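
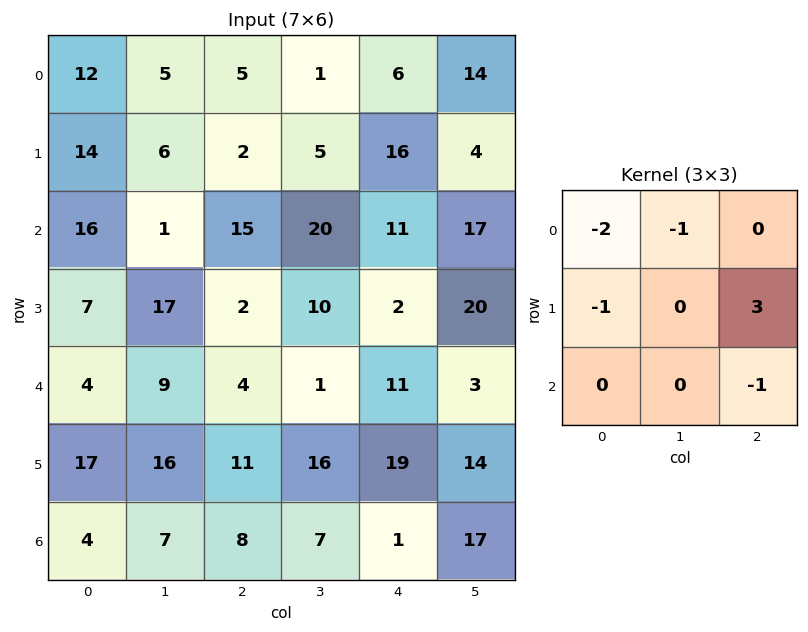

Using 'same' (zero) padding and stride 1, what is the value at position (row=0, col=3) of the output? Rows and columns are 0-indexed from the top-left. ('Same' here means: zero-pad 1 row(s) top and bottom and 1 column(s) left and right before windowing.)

-3

The receptive field on the zero-padded input at this output position is [0 0 0 / 5 1 6 / 2 5 16]. Elementwise product with the kernel and sum: 0·-2 + 0·-1 + 5·-1 + 6·3 + 16·-1.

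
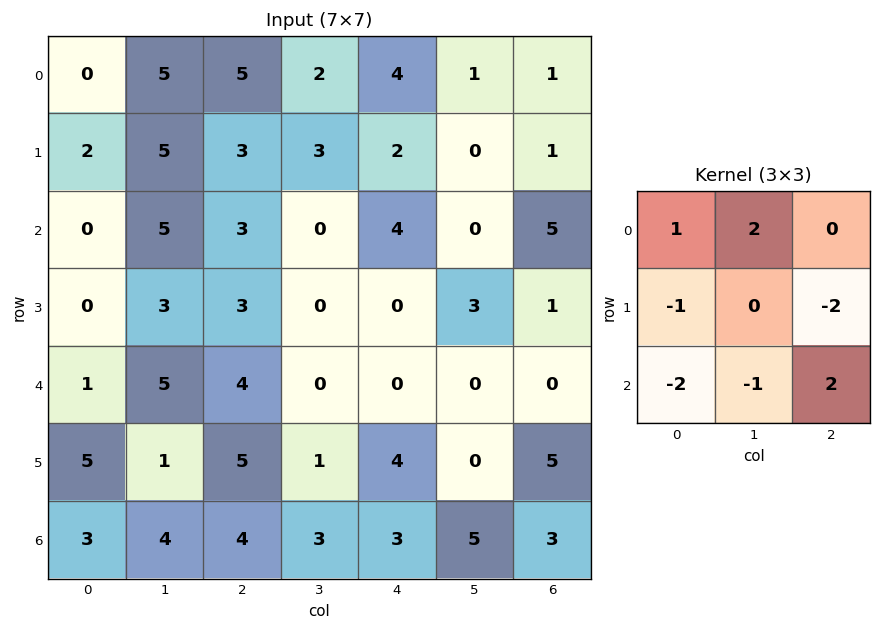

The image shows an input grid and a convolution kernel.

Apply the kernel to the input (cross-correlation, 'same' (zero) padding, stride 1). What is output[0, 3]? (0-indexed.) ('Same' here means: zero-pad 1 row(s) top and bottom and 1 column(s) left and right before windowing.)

The receptive field on the zero-padded input at this output position is [0 0 0 / 5 2 4 / 3 3 2]. Elementwise product with the kernel and sum: 0·1 + 0·2 + 5·-1 + 4·-2 + 3·-2 + 3·-1 + 2·2.

-18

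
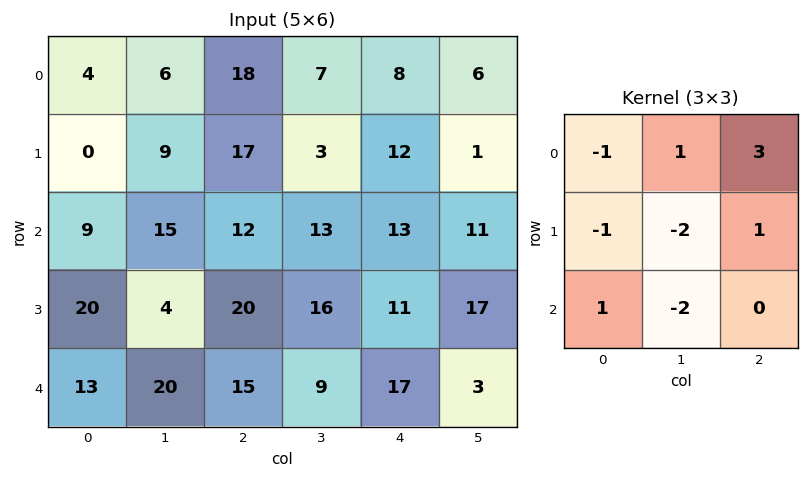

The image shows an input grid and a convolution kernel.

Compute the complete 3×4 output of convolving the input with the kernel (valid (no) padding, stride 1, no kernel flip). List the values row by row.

Output[0,0]: The receptive field on the input at this output position is [4 6 18 / 0 9 17 / 9 15 12]. Elementwise product with the kernel and sum: 4·-1 + 6·1 + 18·3 + 0·-1 + 9·-2 + 17·1 + 9·1 + 15·-2.
Output[0,1]: The receptive field on the input at this output position is [6 18 7 / 9 17 3 / 15 12 13]. Elementwise product with the kernel and sum: 6·-1 + 18·1 + 7·3 + 9·-1 + 17·-2 + 3·1 + 15·1 + 12·-2.

34 -16 -12 -20
45 -45 -15 -22
7 -2 -4 -13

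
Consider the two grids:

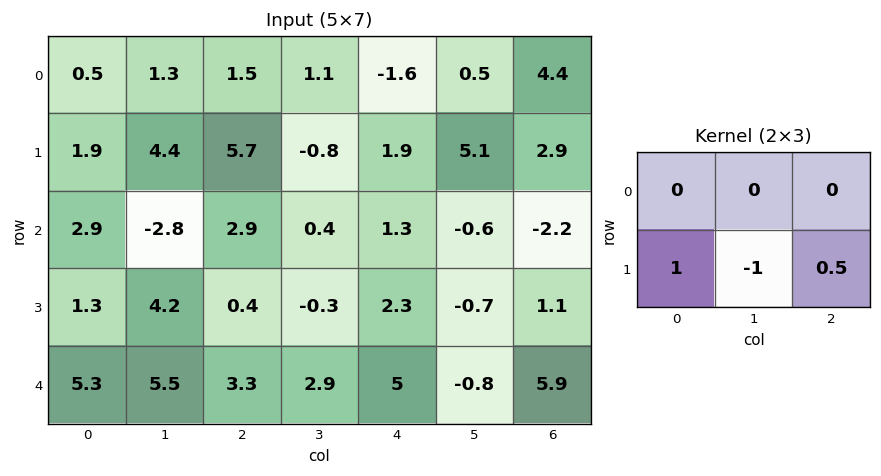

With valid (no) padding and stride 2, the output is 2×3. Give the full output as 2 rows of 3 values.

Output[0,0]: The receptive field on the input at this output position is [0.5 1.3 1.5 / 1.9 4.4 5.7]. Elementwise product with the kernel and sum: 1.9·1 + 4.4·-1 + 5.7·0.5.
Output[0,1]: The receptive field on the input at this output position is [1.5 1.1 -1.6 / 5.7 -0.8 1.9]. Elementwise product with the kernel and sum: 5.7·1 + -0.8·-1 + 1.9·0.5.

0.35 7.45 -1.75
-2.7 1.85 3.55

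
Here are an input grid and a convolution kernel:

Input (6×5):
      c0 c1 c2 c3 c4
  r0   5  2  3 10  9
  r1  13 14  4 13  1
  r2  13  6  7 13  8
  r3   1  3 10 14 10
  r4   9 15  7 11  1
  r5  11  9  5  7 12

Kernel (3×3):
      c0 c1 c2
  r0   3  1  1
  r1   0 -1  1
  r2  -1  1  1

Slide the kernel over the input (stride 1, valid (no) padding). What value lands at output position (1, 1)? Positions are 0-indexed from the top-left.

86

The receptive field on the input at this output position is [14 4 13 / 6 7 13 / 3 10 14]. Elementwise product with the kernel and sum: 14·3 + 4·1 + 13·1 + 7·-1 + 13·1 + 3·-1 + 10·1 + 14·1.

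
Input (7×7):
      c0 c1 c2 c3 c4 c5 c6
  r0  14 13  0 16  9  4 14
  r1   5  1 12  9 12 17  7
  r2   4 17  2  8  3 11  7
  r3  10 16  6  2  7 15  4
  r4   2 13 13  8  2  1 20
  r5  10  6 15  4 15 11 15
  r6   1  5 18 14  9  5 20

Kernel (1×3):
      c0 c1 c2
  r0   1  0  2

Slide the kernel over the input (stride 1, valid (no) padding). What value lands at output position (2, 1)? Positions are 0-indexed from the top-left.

The receptive field on the input at this output position is [17 2 8]. Elementwise product with the kernel and sum: 17·1 + 8·2.

33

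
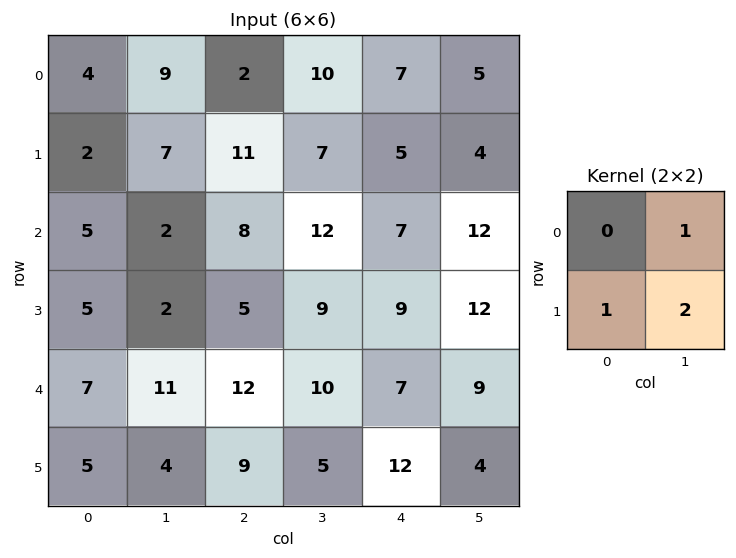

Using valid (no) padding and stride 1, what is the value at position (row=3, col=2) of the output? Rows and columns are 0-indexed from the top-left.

The receptive field on the input at this output position is [5 9 / 12 10]. Elementwise product with the kernel and sum: 9·1 + 12·1 + 10·2.

41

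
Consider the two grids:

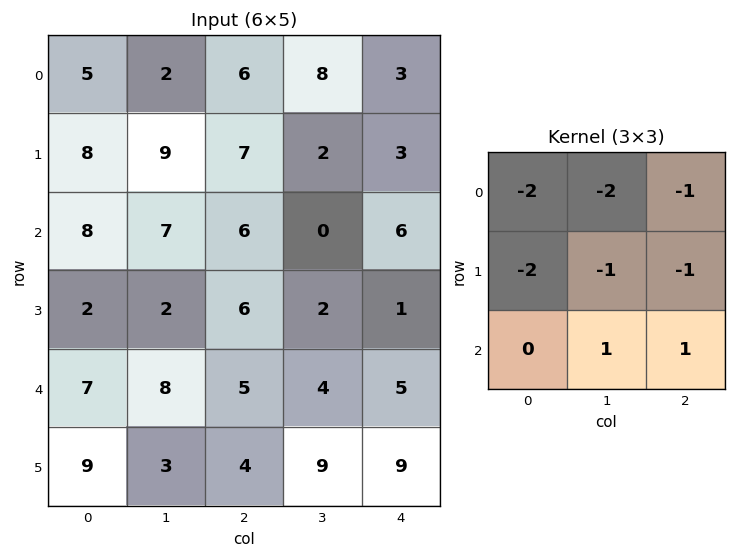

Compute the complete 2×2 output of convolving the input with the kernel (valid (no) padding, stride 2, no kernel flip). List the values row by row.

-39 -44
-35 -24

Output[0,0]: The receptive field on the input at this output position is [5 2 6 / 8 9 7 / 8 7 6]. Elementwise product with the kernel and sum: 5·-2 + 2·-2 + 6·-1 + 8·-2 + 9·-1 + 7·-1 + 7·1 + 6·1.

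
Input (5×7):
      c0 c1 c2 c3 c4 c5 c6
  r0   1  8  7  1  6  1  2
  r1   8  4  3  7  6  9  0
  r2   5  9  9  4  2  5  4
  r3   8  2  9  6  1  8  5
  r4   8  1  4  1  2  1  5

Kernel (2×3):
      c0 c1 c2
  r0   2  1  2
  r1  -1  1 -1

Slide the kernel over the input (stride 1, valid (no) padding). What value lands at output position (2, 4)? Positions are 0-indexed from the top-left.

The receptive field on the input at this output position is [2 5 4 / 1 8 5]. Elementwise product with the kernel and sum: 2·2 + 5·1 + 4·2 + 1·-1 + 8·1 + 5·-1.

19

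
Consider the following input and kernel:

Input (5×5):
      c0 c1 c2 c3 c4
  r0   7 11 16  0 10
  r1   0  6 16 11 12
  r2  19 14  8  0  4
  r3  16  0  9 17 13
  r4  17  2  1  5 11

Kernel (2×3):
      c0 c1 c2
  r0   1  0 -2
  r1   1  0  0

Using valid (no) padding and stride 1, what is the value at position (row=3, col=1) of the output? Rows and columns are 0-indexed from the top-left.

The receptive field on the input at this output position is [0 9 17 / 2 1 5]. Elementwise product with the kernel and sum: 0·1 + 17·-2 + 2·1.

-32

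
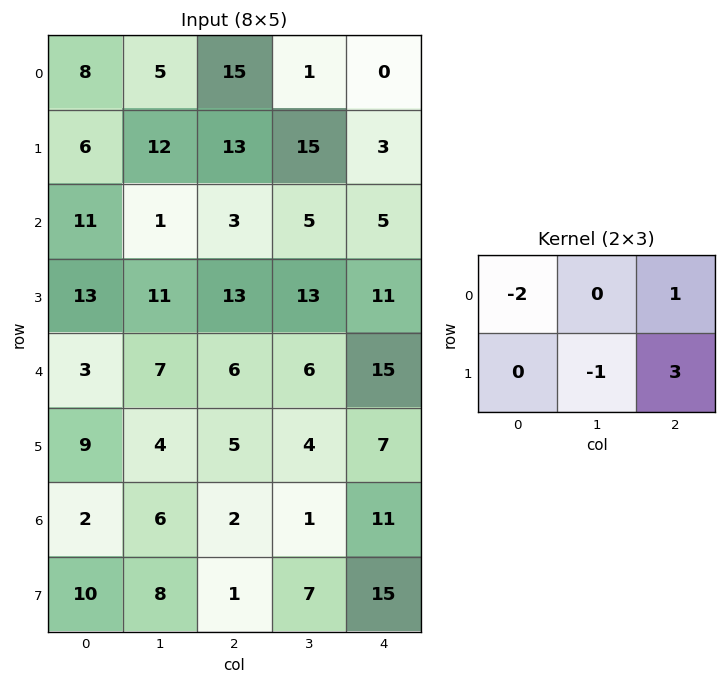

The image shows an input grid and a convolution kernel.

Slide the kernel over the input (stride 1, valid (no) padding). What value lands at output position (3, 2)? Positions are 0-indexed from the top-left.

24

The receptive field on the input at this output position is [13 13 11 / 6 6 15]. Elementwise product with the kernel and sum: 13·-2 + 11·1 + 6·-1 + 15·3.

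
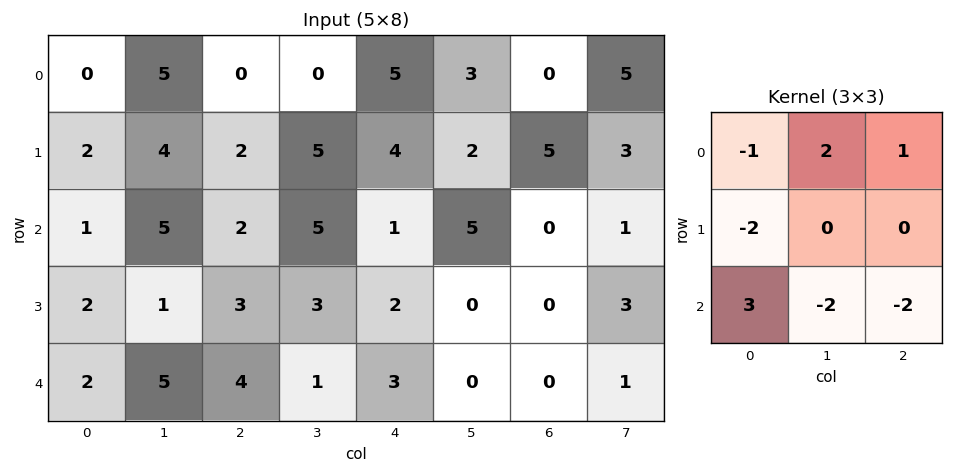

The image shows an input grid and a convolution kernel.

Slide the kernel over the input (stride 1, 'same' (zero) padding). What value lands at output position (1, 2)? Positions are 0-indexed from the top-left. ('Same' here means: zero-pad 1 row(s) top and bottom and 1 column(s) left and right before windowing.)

-12

The receptive field on the zero-padded input at this output position is [5 0 0 / 4 2 5 / 5 2 5]. Elementwise product with the kernel and sum: 5·-1 + 0·2 + 0·1 + 4·-2 + 5·3 + 2·-2 + 5·-2.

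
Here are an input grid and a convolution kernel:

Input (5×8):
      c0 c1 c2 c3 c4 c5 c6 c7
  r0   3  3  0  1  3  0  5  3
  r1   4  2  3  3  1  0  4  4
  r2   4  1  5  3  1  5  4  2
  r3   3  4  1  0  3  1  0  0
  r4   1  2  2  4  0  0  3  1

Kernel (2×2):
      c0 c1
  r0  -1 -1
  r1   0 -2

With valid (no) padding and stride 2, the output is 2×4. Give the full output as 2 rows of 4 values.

Output[0,0]: The receptive field on the input at this output position is [3 3 / 4 2]. Elementwise product with the kernel and sum: 3·-1 + 3·-1 + 2·-2.
Output[0,1]: The receptive field on the input at this output position is [0 1 / 3 3]. Elementwise product with the kernel and sum: 0·-1 + 1·-1 + 3·-2.

-10 -7 -3 -16
-13 -8 -8 -6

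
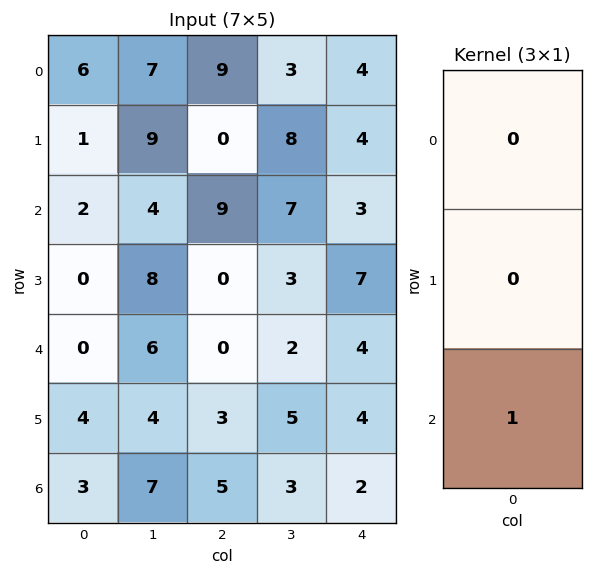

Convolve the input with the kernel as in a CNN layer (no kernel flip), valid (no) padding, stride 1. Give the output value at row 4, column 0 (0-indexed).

The receptive field on the input at this output position is [0 / 4 / 3]. Elementwise product with the kernel and sum: 3·1.

3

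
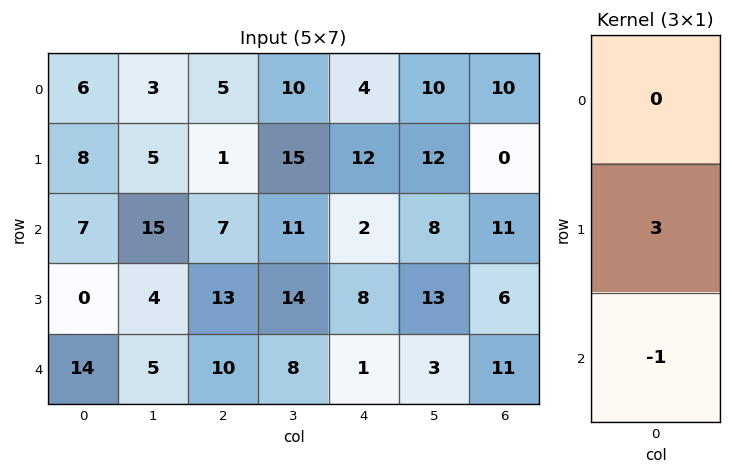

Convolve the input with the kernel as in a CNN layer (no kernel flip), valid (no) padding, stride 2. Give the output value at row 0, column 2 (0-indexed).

34

The receptive field on the input at this output position is [4 / 12 / 2]. Elementwise product with the kernel and sum: 12·3 + 2·-1.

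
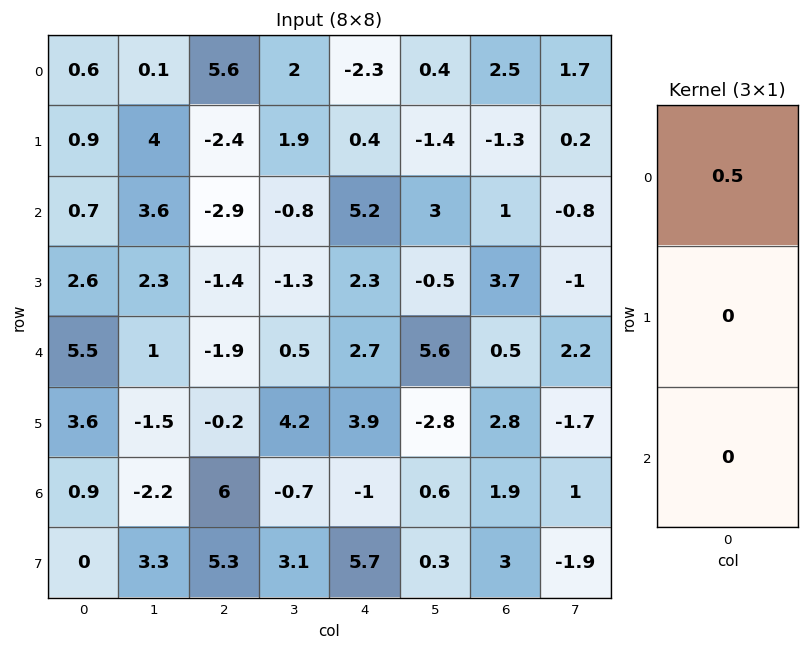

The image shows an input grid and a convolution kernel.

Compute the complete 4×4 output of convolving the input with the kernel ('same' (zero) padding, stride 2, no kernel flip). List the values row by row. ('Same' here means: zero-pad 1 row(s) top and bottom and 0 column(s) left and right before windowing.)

Output[0,0]: The receptive field on the zero-padded input at this output position is [0 / 0.6 / 0.9]. Elementwise product with the kernel and sum: 0·0.5.
Output[0,1]: The receptive field on the zero-padded input at this output position is [0 / 5.6 / -2.4]. Elementwise product with the kernel and sum: 0·0.5.

0 0 0 0
0.45 -1.2 0.2 -0.65
1.3 -0.7 1.15 1.85
1.8 -0.1 1.95 1.4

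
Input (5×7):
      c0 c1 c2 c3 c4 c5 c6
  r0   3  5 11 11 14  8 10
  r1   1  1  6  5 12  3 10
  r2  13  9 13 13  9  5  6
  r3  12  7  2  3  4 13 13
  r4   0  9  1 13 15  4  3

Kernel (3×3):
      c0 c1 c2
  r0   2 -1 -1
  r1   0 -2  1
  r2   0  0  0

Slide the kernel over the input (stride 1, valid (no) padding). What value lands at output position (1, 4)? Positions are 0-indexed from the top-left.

7

The receptive field on the input at this output position is [12 3 10 / 9 5 6 / 4 13 13]. Elementwise product with the kernel and sum: 12·2 + 3·-1 + 10·-1 + 5·-2 + 6·1.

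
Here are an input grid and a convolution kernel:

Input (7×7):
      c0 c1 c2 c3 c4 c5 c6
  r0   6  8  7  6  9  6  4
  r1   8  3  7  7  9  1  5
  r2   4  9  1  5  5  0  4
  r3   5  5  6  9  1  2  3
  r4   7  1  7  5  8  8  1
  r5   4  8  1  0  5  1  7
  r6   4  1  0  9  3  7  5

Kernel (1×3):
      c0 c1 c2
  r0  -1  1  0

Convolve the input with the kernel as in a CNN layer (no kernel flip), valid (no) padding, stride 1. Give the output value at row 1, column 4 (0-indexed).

-8

The receptive field on the input at this output position is [9 1 5]. Elementwise product with the kernel and sum: 9·-1 + 1·1.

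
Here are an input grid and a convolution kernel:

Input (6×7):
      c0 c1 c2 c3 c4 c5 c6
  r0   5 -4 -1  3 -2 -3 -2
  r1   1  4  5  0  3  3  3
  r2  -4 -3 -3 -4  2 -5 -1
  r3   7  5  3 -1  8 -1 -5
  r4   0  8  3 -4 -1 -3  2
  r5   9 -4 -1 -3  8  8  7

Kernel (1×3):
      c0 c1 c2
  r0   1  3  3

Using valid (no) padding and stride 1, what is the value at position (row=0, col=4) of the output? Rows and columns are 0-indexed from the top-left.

-17

The receptive field on the input at this output position is [-2 -3 -2]. Elementwise product with the kernel and sum: -2·1 + -3·3 + -2·3.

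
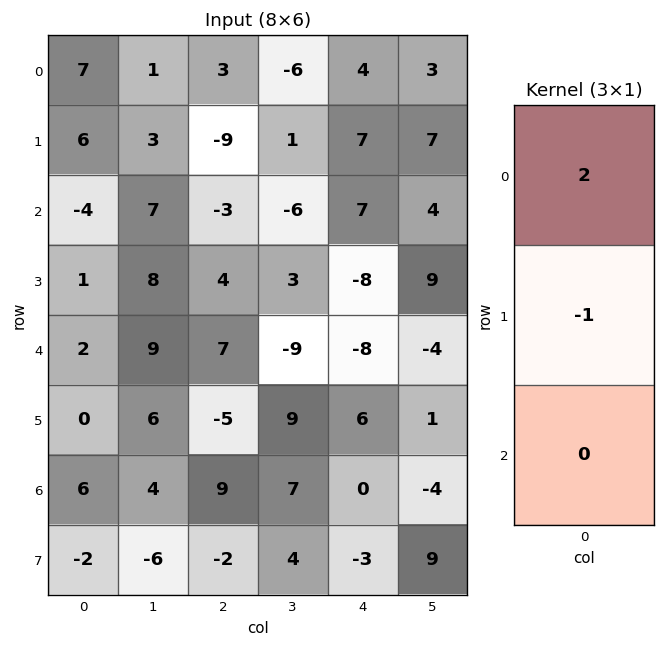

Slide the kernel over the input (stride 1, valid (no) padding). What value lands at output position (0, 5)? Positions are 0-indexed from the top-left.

-1

The receptive field on the input at this output position is [3 / 7 / 4]. Elementwise product with the kernel and sum: 3·2 + 7·-1.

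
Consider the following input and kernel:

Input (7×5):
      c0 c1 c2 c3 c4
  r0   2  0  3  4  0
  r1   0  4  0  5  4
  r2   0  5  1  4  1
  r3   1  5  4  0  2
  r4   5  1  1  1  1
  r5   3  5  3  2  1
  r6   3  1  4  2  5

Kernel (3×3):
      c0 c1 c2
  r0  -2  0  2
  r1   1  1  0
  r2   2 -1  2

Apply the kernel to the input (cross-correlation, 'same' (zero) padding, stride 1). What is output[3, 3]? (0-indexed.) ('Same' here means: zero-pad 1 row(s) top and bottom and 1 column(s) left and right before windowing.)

7

The receptive field on the zero-padded input at this output position is [1 4 1 / 4 0 2 / 1 1 1]. Elementwise product with the kernel and sum: 1·-2 + 1·2 + 4·1 + 0·1 + 1·2 + 1·-1 + 1·2.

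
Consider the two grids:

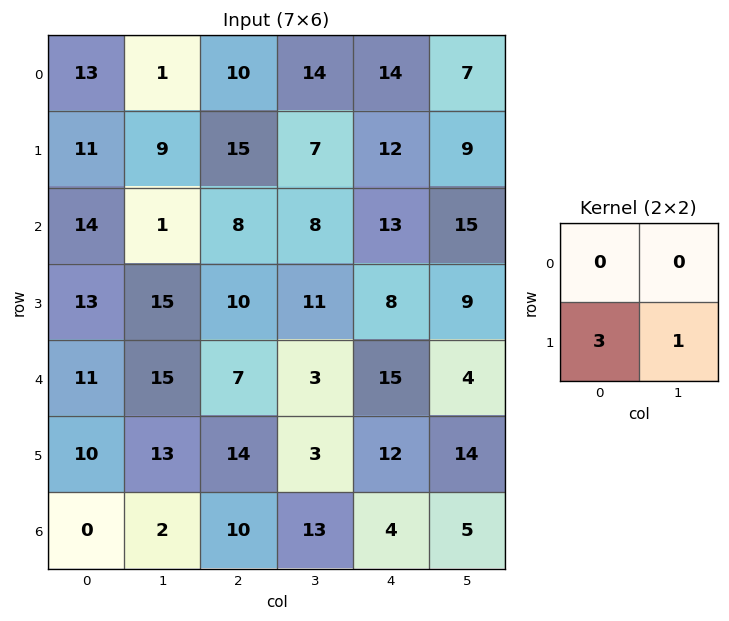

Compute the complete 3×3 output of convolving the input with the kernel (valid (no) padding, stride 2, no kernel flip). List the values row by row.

42 52 45
54 41 33
43 45 50

Output[0,0]: The receptive field on the input at this output position is [13 1 / 11 9]. Elementwise product with the kernel and sum: 11·3 + 9·1.
Output[0,1]: The receptive field on the input at this output position is [10 14 / 15 7]. Elementwise product with the kernel and sum: 15·3 + 7·1.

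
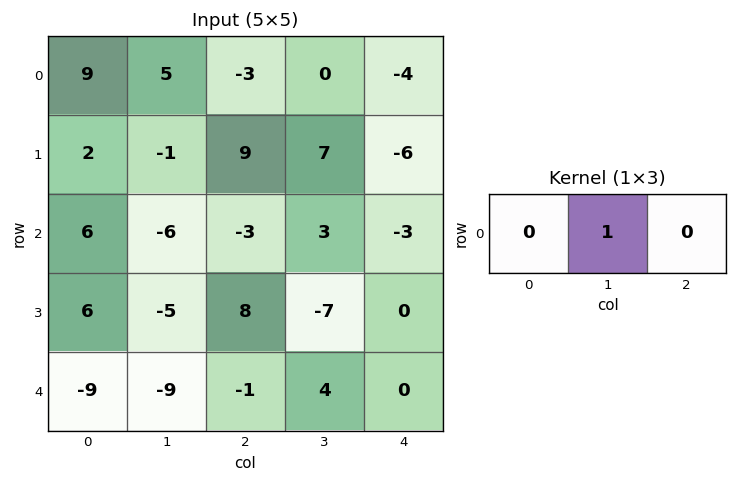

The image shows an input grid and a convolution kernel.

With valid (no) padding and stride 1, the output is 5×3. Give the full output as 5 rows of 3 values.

Output[0,0]: The receptive field on the input at this output position is [9 5 -3]. Elementwise product with the kernel and sum: 5·1.
Output[0,1]: The receptive field on the input at this output position is [5 -3 0]. Elementwise product with the kernel and sum: -3·1.

5 -3 0
-1 9 7
-6 -3 3
-5 8 -7
-9 -1 4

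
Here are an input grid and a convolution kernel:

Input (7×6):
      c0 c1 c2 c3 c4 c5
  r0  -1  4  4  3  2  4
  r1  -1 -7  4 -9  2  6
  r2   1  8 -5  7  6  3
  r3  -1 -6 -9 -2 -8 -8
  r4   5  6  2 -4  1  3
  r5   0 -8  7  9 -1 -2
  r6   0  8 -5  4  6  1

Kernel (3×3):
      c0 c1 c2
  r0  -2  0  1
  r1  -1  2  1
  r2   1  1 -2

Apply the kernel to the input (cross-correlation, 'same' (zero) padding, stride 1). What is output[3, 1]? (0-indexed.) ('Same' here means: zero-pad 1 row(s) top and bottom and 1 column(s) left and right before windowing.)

-20

The receptive field on the zero-padded input at this output position is [1 8 -5 / -1 -6 -9 / 5 6 2]. Elementwise product with the kernel and sum: 1·-2 + -5·1 + -1·-1 + -6·2 + -9·1 + 5·1 + 6·1 + 2·-2.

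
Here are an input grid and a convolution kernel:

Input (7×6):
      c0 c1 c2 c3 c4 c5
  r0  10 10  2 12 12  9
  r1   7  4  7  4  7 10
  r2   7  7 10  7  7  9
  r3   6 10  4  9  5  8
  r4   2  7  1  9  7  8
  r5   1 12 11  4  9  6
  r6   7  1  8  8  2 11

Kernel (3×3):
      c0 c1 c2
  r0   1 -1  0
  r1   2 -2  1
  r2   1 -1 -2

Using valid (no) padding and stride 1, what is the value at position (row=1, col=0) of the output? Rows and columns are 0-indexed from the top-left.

The receptive field on the input at this output position is [7 4 7 / 7 7 10 / 6 10 4]. Elementwise product with the kernel and sum: 7·1 + 4·-1 + 7·2 + 7·-2 + 10·1 + 6·1 + 10·-1 + 4·-2.

1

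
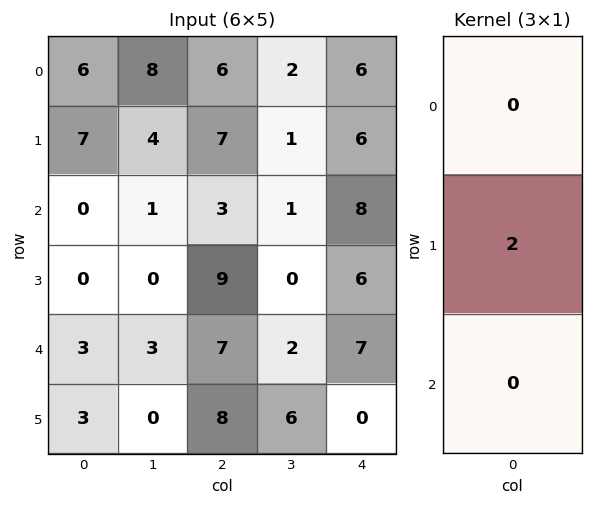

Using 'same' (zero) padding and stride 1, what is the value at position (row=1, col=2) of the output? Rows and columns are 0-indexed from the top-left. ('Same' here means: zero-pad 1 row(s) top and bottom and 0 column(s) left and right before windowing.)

14

The receptive field on the zero-padded input at this output position is [6 / 7 / 3]. Elementwise product with the kernel and sum: 7·2.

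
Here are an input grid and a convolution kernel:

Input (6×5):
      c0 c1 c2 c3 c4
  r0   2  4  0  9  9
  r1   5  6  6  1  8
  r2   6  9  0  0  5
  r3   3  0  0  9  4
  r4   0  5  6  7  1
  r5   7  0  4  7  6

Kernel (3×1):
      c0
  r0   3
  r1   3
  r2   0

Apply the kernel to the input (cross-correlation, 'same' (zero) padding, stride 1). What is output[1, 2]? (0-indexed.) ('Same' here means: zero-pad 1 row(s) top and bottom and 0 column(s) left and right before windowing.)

18

The receptive field on the zero-padded input at this output position is [0 / 6 / 0]. Elementwise product with the kernel and sum: 0·3 + 6·3.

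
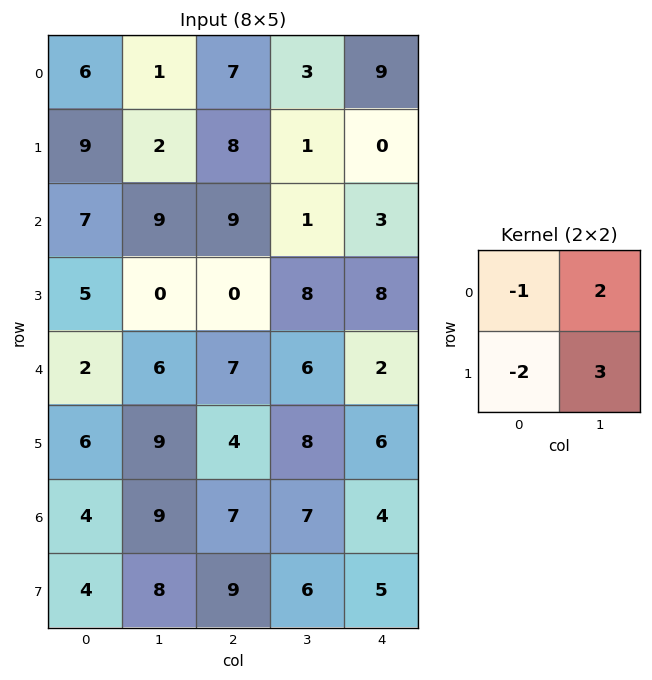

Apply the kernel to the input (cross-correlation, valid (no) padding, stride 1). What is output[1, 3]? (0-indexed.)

6

The receptive field on the input at this output position is [1 0 / 1 3]. Elementwise product with the kernel and sum: 1·-1 + 0·2 + 1·-2 + 3·3.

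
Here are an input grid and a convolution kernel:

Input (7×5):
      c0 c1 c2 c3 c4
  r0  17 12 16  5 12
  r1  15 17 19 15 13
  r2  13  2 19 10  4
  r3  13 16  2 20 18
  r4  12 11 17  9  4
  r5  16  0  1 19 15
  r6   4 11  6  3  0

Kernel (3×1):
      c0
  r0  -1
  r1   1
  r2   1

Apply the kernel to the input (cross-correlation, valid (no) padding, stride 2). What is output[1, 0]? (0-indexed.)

The receptive field on the input at this output position is [13 / 13 / 12]. Elementwise product with the kernel and sum: 13·-1 + 13·1 + 12·1.

12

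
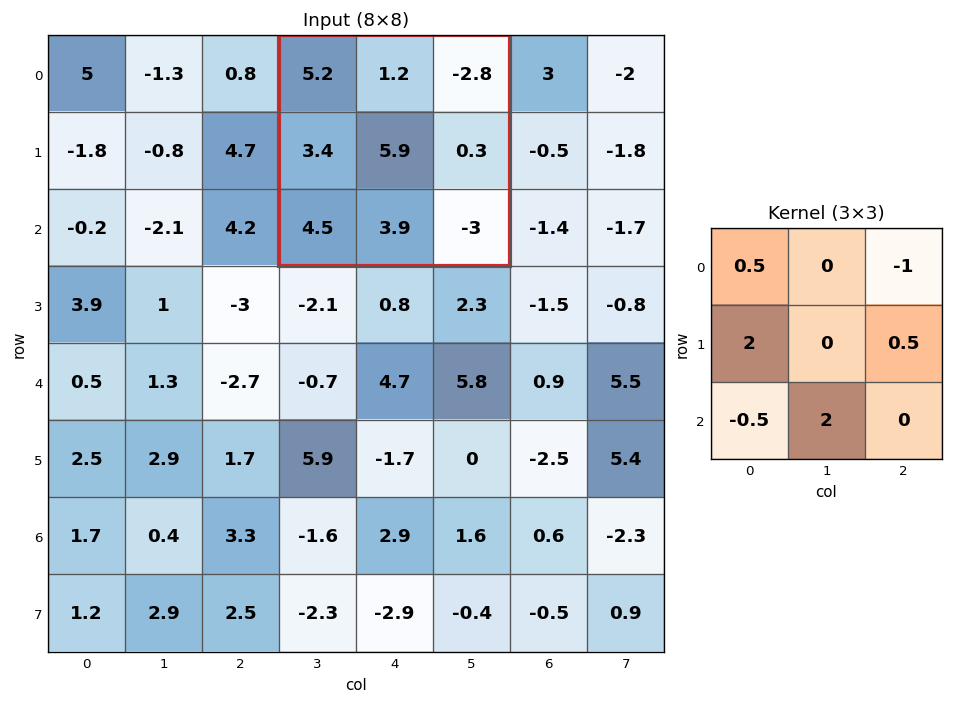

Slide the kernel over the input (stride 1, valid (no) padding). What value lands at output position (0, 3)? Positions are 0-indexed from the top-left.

The receptive field on the input at this output position is [5.2 1.2 -2.8 / 3.4 5.9 0.3 / 4.5 3.9 -3]. Elementwise product with the kernel and sum: 5.2·0.5 + -2.8·-1 + 3.4·2 + 0.3·0.5 + 4.5·-0.5 + 3.9·2.

17.9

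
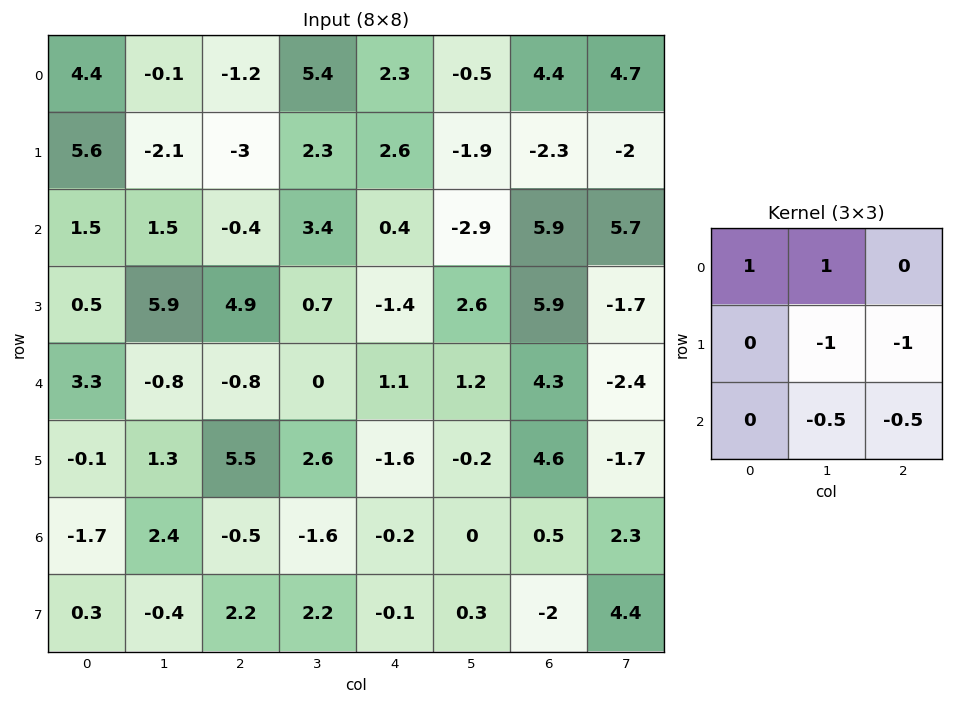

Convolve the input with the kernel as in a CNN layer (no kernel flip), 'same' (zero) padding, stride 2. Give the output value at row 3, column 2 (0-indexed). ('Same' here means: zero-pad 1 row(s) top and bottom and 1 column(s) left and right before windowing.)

1.1

The receptive field on the zero-padded input at this output position is [2.6 -1.6 -0.2 / -1.6 -0.2 0 / 2.2 -0.1 0.3]. Elementwise product with the kernel and sum: 2.6·1 + -1.6·1 + -0.2·-1 + 0·-1 + -0.1·-0.5 + 0.3·-0.5.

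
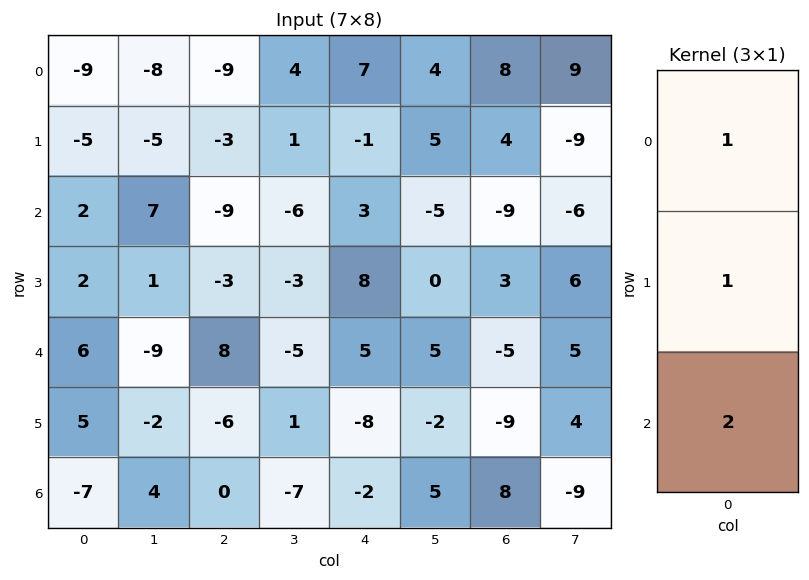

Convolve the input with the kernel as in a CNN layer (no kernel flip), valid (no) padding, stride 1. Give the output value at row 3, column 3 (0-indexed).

-6

The receptive field on the input at this output position is [-3 / -5 / 1]. Elementwise product with the kernel and sum: -3·1 + -5·1 + 1·2.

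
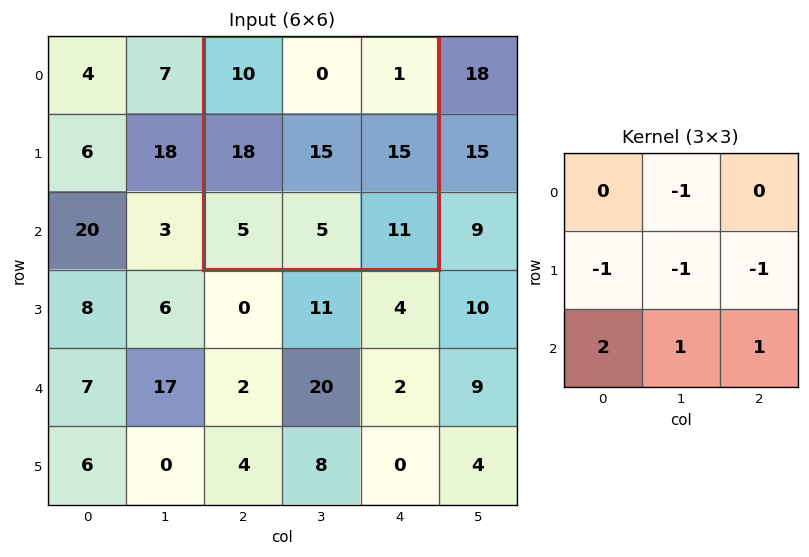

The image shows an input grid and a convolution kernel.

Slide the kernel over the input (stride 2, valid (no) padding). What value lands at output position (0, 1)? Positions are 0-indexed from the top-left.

-22

The receptive field on the input at this output position is [10 0 1 / 18 15 15 / 5 5 11]. Elementwise product with the kernel and sum: 0·-1 + 18·-1 + 15·-1 + 15·-1 + 5·2 + 5·1 + 11·1.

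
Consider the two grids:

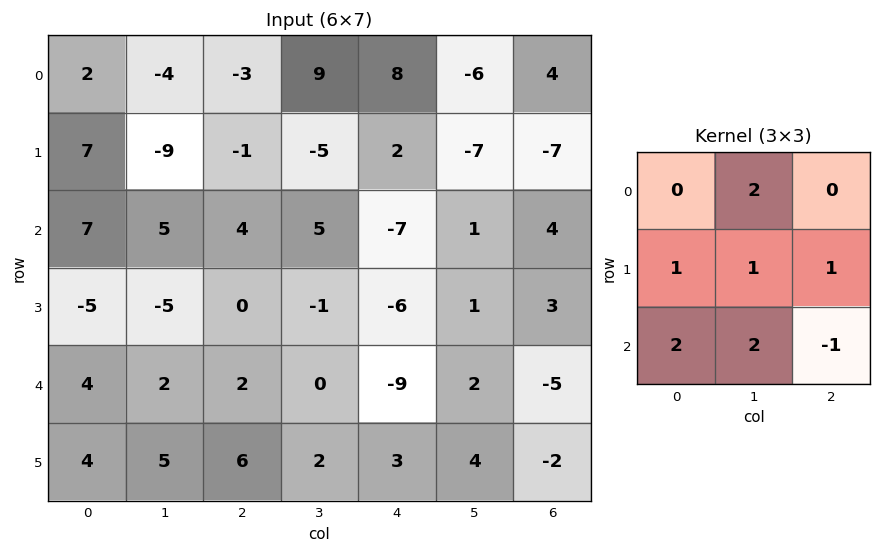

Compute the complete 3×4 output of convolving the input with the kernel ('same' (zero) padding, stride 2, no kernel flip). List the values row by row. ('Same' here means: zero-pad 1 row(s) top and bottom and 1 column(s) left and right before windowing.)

Output[0,0]: The receptive field on the zero-padded input at this output position is [0 0 0 / 0 2 -4 / 0 7 -9]. Elementwise product with the kernel and sum: 0·2 + 0·1 + 2·1 + -4·1 + 0·2 + 7·2 + -9·-1.
Output[0,1]: The receptive field on the zero-padded input at this output position is [0 0 0 / -4 -3 9 / -9 -1 -5]. Elementwise product with the kernel and sum: 0·2 + -4·1 + -3·1 + 9·1 + -9·2 + -1·2 + -5·-1.

21 -13 12 -30
21 3 -12 -1
-1 24 -13 7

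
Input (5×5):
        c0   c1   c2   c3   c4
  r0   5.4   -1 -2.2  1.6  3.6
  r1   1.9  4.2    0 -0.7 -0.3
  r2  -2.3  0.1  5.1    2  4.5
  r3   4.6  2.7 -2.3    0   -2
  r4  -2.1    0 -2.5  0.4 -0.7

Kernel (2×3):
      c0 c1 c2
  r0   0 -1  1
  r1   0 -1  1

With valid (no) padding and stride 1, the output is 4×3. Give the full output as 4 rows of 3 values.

Output[0,0]: The receptive field on the input at this output position is [5.4 -1 -2.2 / 1.9 4.2 0]. Elementwise product with the kernel and sum: -1·-1 + -2.2·1 + 4.2·-1 + 0·1.
Output[0,1]: The receptive field on the input at this output position is [-1 -2.2 1.6 / 4.2 0 -0.7]. Elementwise product with the kernel and sum: -2.2·-1 + 1.6·1 + 0·-1 + -0.7·1.

-5.4 3.1 2.4
0.8 -3.8 2.9
0 -0.8 0.5
-7.5 5.2 -3.1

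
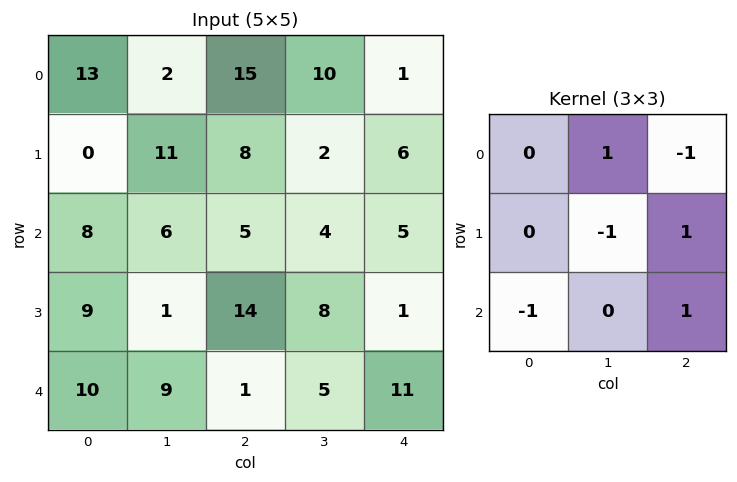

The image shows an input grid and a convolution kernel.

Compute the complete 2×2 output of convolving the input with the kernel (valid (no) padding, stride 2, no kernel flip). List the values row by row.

Output[0,0]: The receptive field on the input at this output position is [13 2 15 / 0 11 8 / 8 6 5]. Elementwise product with the kernel and sum: 2·1 + 15·-1 + 11·-1 + 8·1 + 8·-1 + 5·1.
Output[0,1]: The receptive field on the input at this output position is [15 10 1 / 8 2 6 / 5 4 5]. Elementwise product with the kernel and sum: 10·1 + 1·-1 + 2·-1 + 6·1 + 5·-1 + 5·1.

-19 13
5 2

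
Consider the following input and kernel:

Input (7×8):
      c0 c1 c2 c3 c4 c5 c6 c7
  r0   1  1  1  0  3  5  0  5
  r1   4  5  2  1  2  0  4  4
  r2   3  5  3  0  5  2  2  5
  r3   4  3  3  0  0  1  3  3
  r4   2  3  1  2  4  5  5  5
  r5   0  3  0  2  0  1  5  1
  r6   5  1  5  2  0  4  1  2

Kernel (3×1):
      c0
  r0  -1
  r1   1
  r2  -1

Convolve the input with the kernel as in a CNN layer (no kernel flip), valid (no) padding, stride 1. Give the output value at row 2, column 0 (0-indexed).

The receptive field on the input at this output position is [3 / 4 / 2]. Elementwise product with the kernel and sum: 3·-1 + 4·1 + 2·-1.

-1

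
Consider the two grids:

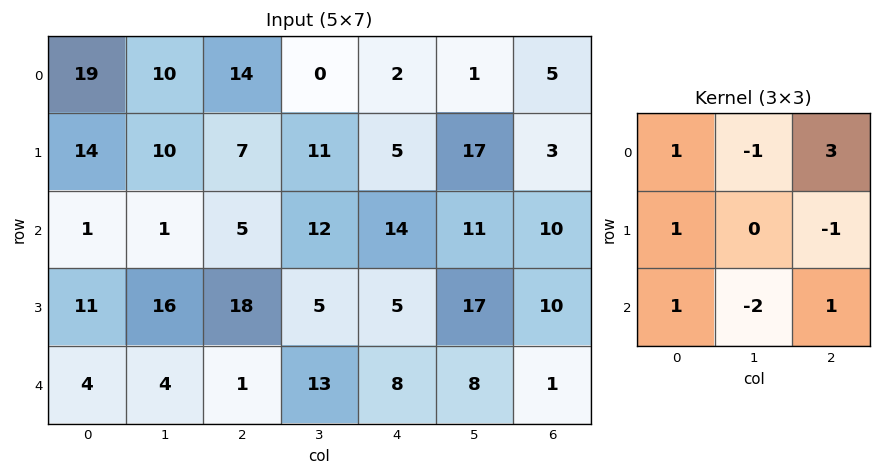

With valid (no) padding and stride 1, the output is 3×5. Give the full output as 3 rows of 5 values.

62 -2 17 -10 20
18 10 15 70 -18
5 58 31 24 21

Output[0,0]: The receptive field on the input at this output position is [19 10 14 / 14 10 7 / 1 1 5]. Elementwise product with the kernel and sum: 19·1 + 10·-1 + 14·3 + 14·1 + 7·-1 + 1·1 + 1·-2 + 5·1.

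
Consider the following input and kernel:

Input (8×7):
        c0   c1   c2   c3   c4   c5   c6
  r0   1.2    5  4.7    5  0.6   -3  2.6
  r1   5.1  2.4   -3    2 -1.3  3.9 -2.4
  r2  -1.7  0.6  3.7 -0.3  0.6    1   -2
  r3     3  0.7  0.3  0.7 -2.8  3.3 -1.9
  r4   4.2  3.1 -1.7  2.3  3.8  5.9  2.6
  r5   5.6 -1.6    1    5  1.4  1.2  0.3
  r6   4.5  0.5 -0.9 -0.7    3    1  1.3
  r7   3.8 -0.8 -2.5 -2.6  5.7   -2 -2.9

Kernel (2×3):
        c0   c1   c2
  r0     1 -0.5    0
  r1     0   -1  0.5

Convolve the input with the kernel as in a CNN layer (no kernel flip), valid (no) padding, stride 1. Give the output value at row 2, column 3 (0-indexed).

The receptive field on the input at this output position is [-0.3 0.6 1 / 0.7 -2.8 3.3]. Elementwise product with the kernel and sum: -0.3·1 + 0.6·-0.5 + -2.8·-1 + 3.3·0.5.

3.85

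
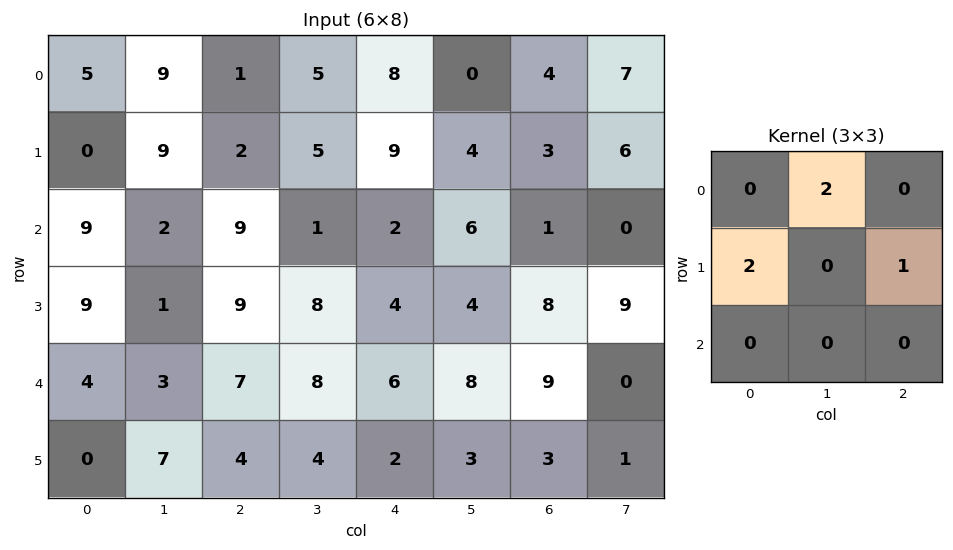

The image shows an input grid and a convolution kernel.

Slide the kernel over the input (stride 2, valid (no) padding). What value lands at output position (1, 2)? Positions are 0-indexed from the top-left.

The receptive field on the input at this output position is [2 6 1 / 4 4 8 / 6 8 9]. Elementwise product with the kernel and sum: 6·2 + 4·2 + 8·1.

28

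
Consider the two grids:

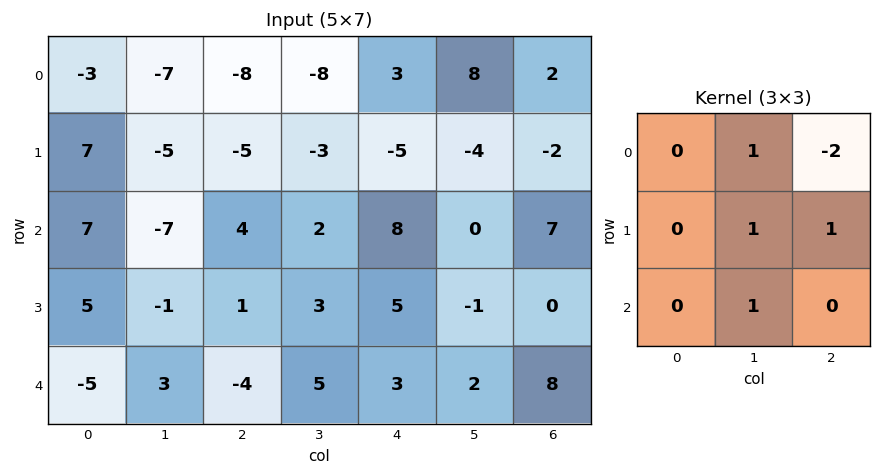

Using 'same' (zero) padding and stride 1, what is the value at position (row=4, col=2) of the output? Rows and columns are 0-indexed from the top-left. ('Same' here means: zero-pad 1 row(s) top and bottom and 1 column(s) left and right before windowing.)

-4

The receptive field on the zero-padded input at this output position is [-1 1 3 / 3 -4 5 / 0 0 0]. Elementwise product with the kernel and sum: 1·1 + 3·-2 + -4·1 + 5·1 + 0·1.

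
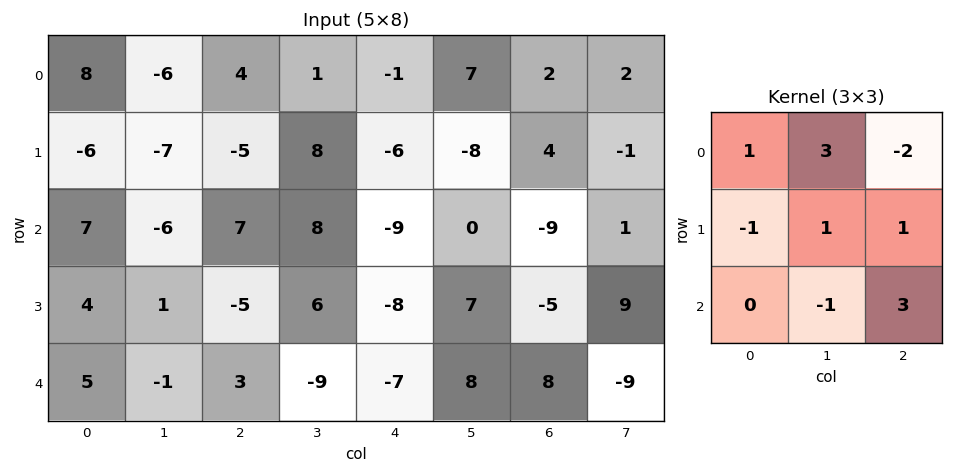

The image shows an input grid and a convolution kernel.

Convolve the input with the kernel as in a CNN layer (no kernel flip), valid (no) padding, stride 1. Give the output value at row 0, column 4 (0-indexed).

The receptive field on the input at this output position is [-1 7 2 / -6 -8 4 / -9 0 -9]. Elementwise product with the kernel and sum: -1·1 + 7·3 + 2·-2 + -6·-1 + -8·1 + 4·1 + 0·-1 + -9·3.

-9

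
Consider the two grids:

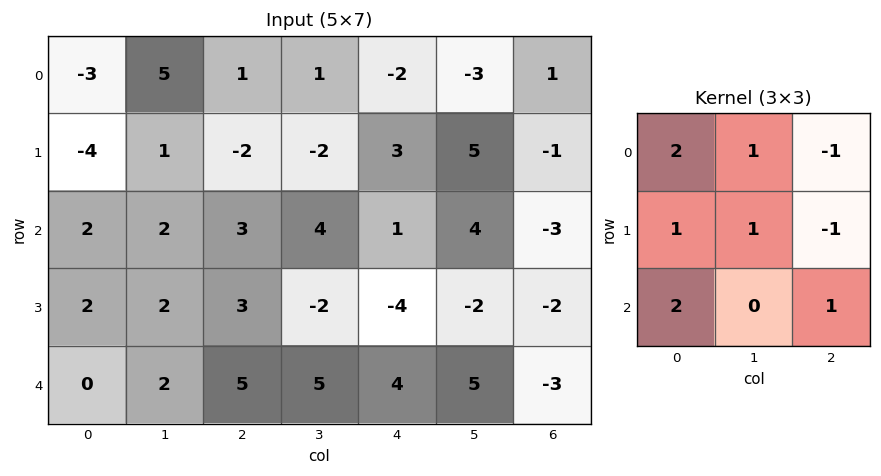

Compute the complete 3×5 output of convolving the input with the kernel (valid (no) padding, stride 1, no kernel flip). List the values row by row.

4 19 5 11 0
3 5 -1 -11 10
9 19 28 16 10

Output[0,0]: The receptive field on the input at this output position is [-3 5 1 / -4 1 -2 / 2 2 3]. Elementwise product with the kernel and sum: -3·2 + 5·1 + 1·-1 + -4·1 + 1·1 + -2·-1 + 2·2 + 3·1.
Output[0,1]: The receptive field on the input at this output position is [5 1 1 / 1 -2 -2 / 2 3 4]. Elementwise product with the kernel and sum: 5·2 + 1·1 + 1·-1 + 1·1 + -2·1 + -2·-1 + 2·2 + 4·1.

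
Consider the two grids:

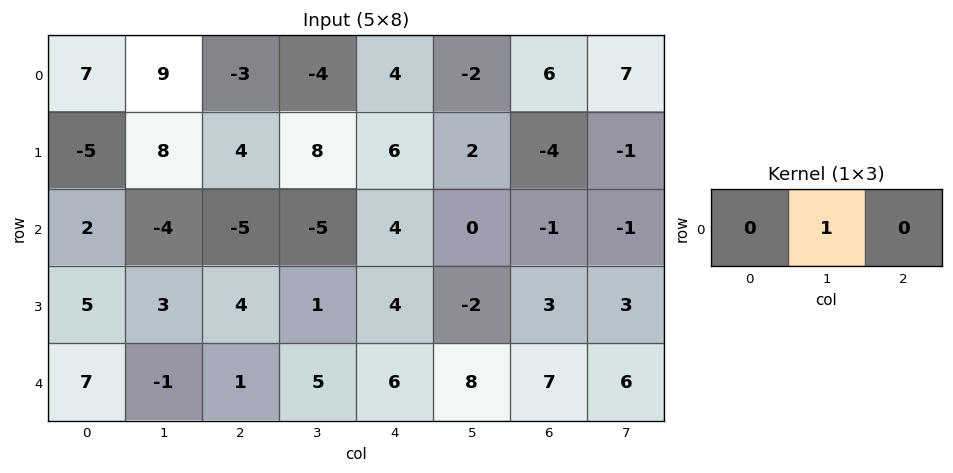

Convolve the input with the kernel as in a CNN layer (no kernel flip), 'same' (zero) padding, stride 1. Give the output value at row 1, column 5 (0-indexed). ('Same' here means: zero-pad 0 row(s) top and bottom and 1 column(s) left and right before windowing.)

2

The receptive field on the zero-padded input at this output position is [6 2 -4]. Elementwise product with the kernel and sum: 2·1.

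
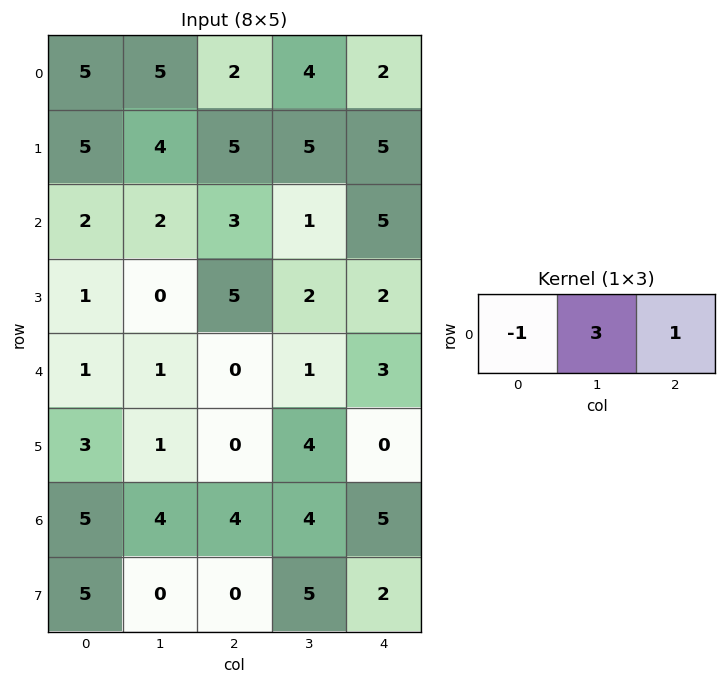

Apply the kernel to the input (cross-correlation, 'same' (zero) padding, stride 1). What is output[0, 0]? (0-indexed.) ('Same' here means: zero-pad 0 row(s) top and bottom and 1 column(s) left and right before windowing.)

The receptive field on the zero-padded input at this output position is [0 5 5]. Elementwise product with the kernel and sum: 0·-1 + 5·3 + 5·1.

20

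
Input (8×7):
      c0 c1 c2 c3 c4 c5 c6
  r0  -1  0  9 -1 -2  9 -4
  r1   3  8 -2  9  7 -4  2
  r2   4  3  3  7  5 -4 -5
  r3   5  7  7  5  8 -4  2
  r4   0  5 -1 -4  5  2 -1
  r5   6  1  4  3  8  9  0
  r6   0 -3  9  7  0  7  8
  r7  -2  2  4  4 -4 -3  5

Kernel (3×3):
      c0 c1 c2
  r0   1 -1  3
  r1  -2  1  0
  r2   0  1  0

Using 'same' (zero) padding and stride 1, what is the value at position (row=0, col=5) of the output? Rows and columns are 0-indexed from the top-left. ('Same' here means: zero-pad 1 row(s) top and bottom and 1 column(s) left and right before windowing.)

The receptive field on the zero-padded input at this output position is [0 0 0 / -2 9 -4 / 7 -4 2]. Elementwise product with the kernel and sum: 0·1 + 0·-1 + 0·3 + -2·-2 + 9·1 + -4·1.

9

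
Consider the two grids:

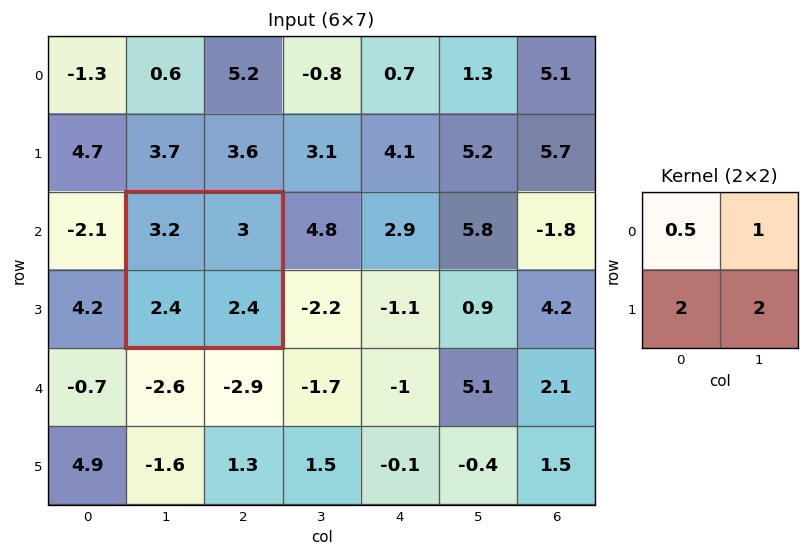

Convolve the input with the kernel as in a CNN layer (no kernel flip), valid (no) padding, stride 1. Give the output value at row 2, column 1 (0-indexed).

The receptive field on the input at this output position is [3.2 3 / 2.4 2.4]. Elementwise product with the kernel and sum: 3.2·0.5 + 3·1 + 2.4·2 + 2.4·2.

14.2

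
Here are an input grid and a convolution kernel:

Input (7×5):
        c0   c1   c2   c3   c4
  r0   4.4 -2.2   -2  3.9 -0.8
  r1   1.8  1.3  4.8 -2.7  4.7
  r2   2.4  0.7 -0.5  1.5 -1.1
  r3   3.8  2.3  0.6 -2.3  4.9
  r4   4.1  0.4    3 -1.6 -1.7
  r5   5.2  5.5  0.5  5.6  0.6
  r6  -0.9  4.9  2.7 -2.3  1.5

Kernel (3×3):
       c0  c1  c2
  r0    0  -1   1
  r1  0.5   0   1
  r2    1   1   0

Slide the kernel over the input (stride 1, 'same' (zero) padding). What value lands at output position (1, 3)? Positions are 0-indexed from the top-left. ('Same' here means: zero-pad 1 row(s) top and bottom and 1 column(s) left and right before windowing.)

The receptive field on the zero-padded input at this output position is [-2 3.9 -0.8 / 4.8 -2.7 4.7 / -0.5 1.5 -1.1]. Elementwise product with the kernel and sum: 3.9·-1 + -0.8·1 + 4.8·0.5 + 4.7·1 + -0.5·1 + 1.5·1.

3.4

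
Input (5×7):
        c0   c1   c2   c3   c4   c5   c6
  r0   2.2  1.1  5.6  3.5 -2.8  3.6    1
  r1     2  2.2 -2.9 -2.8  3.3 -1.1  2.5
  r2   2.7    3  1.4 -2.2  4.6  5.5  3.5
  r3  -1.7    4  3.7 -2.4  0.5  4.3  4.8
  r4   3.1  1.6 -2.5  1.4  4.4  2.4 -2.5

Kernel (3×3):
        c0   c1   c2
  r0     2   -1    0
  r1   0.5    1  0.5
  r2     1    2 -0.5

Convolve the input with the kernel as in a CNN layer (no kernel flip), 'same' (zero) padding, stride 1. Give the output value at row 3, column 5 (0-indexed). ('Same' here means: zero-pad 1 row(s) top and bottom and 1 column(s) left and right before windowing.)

21.1

The receptive field on the zero-padded input at this output position is [4.6 5.5 3.5 / 0.5 4.3 4.8 / 4.4 2.4 -2.5]. Elementwise product with the kernel and sum: 4.6·2 + 5.5·-1 + 0.5·0.5 + 4.3·1 + 4.8·0.5 + 4.4·1 + 2.4·2 + -2.5·-0.5.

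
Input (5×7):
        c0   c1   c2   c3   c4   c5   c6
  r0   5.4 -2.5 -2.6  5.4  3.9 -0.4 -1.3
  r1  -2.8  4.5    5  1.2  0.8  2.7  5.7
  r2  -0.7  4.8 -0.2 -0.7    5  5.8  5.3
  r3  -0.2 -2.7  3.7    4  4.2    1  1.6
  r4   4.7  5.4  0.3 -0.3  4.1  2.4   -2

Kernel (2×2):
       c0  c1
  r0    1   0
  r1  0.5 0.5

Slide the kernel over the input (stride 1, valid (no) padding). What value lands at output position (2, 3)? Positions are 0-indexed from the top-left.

3.4

The receptive field on the input at this output position is [-0.7 5 / 4 4.2]. Elementwise product with the kernel and sum: -0.7·1 + 4·0.5 + 4.2·0.5.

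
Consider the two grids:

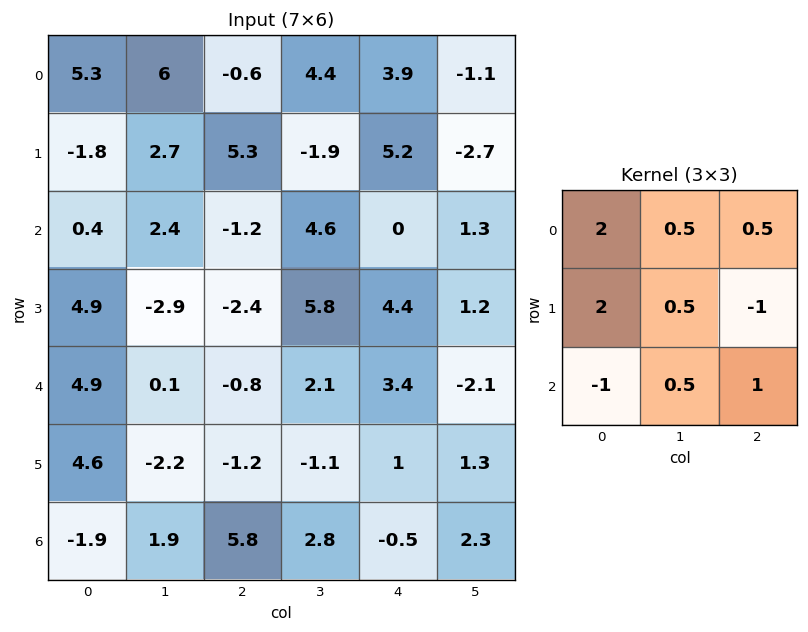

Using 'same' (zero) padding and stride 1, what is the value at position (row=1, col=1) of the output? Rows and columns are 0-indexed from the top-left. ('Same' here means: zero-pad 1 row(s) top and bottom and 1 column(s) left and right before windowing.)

The receptive field on the zero-padded input at this output position is [5.3 6 -0.6 / -1.8 2.7 5.3 / 0.4 2.4 -1.2]. Elementwise product with the kernel and sum: 5.3·2 + 6·0.5 + -0.6·0.5 + -1.8·2 + 2.7·0.5 + 5.3·-1 + 0.4·-1 + 2.4·0.5 + -1.2·1.

5.35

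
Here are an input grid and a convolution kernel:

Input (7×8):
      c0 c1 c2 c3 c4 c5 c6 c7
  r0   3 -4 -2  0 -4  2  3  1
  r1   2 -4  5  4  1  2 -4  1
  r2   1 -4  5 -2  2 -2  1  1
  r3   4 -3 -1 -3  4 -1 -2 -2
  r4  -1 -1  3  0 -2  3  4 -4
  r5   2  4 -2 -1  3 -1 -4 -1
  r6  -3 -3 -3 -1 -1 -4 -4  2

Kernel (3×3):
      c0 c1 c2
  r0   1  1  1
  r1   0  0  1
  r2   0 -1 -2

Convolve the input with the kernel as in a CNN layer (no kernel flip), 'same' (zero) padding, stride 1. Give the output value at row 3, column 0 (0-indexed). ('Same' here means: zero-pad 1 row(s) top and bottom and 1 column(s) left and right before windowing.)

-3

The receptive field on the zero-padded input at this output position is [0 1 -4 / 0 4 -3 / 0 -1 -1]. Elementwise product with the kernel and sum: 0·1 + 1·1 + -4·1 + -3·1 + -1·-1 + -1·-2.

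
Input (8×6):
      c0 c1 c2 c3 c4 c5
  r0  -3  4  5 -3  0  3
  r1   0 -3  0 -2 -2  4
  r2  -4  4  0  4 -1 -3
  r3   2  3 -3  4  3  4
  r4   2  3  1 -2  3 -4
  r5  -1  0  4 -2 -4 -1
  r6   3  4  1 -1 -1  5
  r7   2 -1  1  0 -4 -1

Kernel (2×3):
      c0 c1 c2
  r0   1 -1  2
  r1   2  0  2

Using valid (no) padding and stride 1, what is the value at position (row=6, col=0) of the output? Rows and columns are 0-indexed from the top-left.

7

The receptive field on the input at this output position is [3 4 1 / 2 -1 1]. Elementwise product with the kernel and sum: 3·1 + 4·-1 + 1·2 + 2·2 + 1·2.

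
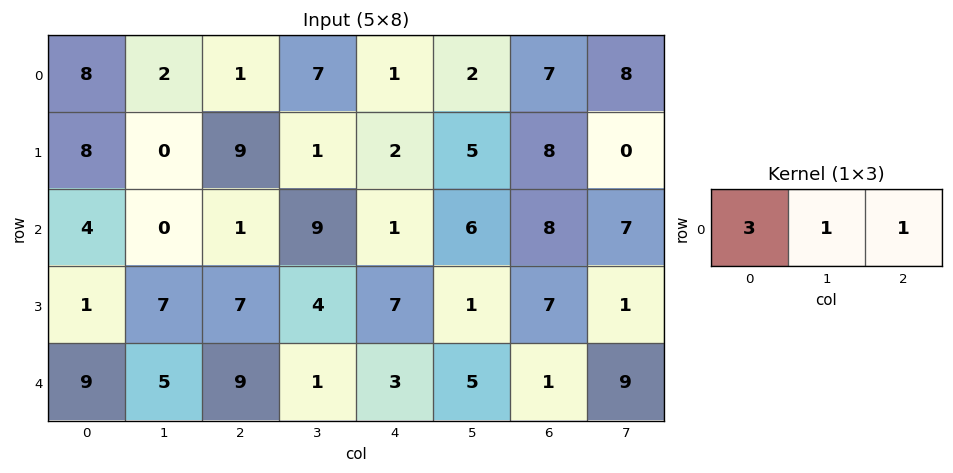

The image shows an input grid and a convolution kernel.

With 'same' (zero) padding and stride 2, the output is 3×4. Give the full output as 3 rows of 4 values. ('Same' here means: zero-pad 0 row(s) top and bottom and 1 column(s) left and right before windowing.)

10 14 24 21
4 10 34 33
14 25 11 25

Output[0,0]: The receptive field on the zero-padded input at this output position is [0 8 2]. Elementwise product with the kernel and sum: 0·3 + 8·1 + 2·1.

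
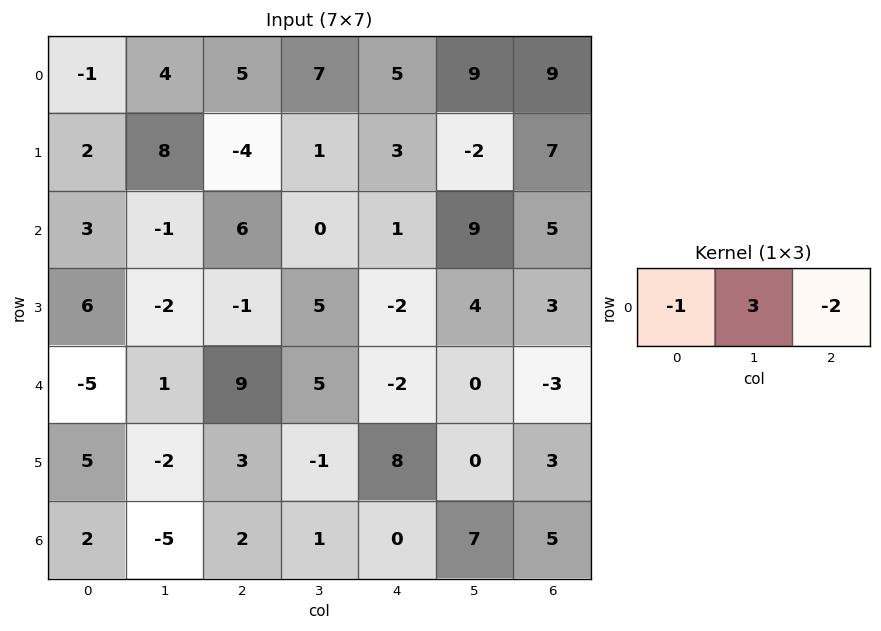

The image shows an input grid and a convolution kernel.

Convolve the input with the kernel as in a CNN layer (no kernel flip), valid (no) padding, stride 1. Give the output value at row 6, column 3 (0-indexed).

-15

The receptive field on the input at this output position is [1 0 7]. Elementwise product with the kernel and sum: 1·-1 + 0·3 + 7·-2.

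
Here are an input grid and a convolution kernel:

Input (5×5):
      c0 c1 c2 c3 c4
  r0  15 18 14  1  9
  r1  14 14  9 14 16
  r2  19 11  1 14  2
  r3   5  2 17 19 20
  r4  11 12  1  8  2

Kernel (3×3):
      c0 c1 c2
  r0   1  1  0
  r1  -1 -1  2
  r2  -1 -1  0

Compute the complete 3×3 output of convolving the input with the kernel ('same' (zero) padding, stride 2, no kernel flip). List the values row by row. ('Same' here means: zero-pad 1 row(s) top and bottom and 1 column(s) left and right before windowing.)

Output[0,0]: The receptive field on the zero-padded input at this output position is [0 0 0 / 0 15 18 / 0 14 14]. Elementwise product with the kernel and sum: 0·1 + 0·1 + 0·-1 + 15·-1 + 18·2 + 0·-1 + 14·-1.
Output[0,1]: The receptive field on the zero-padded input at this output position is [0 0 0 / 18 14 1 / 14 9 14]. Elementwise product with the kernel and sum: 0·1 + 0·1 + 18·-1 + 14·-1 + 1·2 + 14·-1 + 9·-1.

7 -53 -40
12 20 -25
18 22 29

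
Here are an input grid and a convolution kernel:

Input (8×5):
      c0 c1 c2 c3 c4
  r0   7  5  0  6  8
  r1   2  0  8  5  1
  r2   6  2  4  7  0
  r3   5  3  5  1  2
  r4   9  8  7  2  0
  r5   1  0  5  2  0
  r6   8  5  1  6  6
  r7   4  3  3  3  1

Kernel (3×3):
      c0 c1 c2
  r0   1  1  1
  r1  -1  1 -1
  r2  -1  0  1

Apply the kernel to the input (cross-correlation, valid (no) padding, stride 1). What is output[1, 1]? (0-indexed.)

The receptive field on the input at this output position is [0 8 5 / 2 4 7 / 3 5 1]. Elementwise product with the kernel and sum: 0·1 + 8·1 + 5·1 + 2·-1 + 4·1 + 7·-1 + 3·-1 + 1·1.

6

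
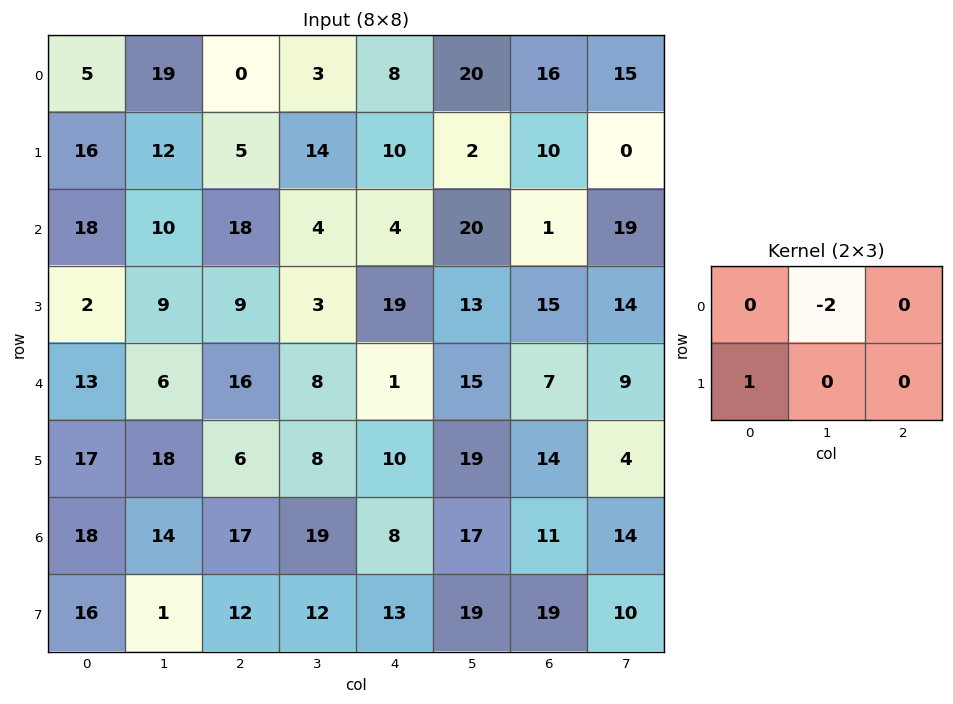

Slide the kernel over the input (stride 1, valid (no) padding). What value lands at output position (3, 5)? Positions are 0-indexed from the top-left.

-15

The receptive field on the input at this output position is [13 15 14 / 15 7 9]. Elementwise product with the kernel and sum: 15·-2 + 15·1.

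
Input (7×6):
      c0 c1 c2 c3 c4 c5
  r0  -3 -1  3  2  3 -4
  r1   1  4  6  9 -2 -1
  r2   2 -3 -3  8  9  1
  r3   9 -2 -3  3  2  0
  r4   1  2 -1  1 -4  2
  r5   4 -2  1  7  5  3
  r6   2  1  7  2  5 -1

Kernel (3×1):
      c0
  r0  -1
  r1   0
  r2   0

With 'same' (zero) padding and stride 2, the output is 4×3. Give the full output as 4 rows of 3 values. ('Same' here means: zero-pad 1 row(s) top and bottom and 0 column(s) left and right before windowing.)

0 0 0
-1 -6 2
-9 3 -2
-4 -1 -5

Output[0,0]: The receptive field on the zero-padded input at this output position is [0 / -3 / 1]. Elementwise product with the kernel and sum: 0·-1.
Output[0,1]: The receptive field on the zero-padded input at this output position is [0 / 3 / 6]. Elementwise product with the kernel and sum: 0·-1.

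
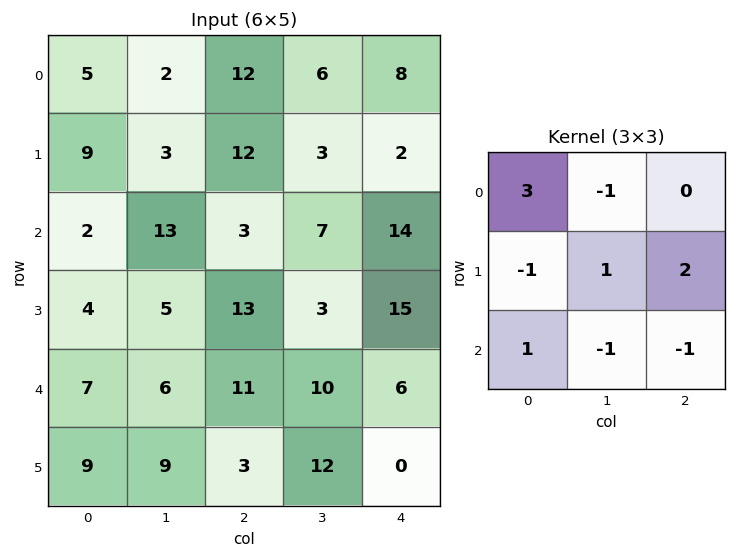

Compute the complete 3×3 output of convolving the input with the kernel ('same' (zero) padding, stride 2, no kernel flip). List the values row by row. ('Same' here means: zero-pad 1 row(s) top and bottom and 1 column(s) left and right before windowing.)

-3 10 3
10 -10 2
-3 21 2

Output[0,0]: The receptive field on the zero-padded input at this output position is [0 0 0 / 0 5 2 / 0 9 3]. Elementwise product with the kernel and sum: 0·3 + 0·-1 + 0·-1 + 5·1 + 2·2 + 0·1 + 9·-1 + 3·-1.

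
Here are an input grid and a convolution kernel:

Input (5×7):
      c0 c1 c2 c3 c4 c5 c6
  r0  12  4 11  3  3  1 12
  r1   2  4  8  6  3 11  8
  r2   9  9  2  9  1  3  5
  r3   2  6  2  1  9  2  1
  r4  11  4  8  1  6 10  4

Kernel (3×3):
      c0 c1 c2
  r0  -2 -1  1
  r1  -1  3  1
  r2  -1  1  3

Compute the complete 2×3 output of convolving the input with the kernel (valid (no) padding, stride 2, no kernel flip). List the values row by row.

Output[0,0]: The receptive field on the input at this output position is [12 4 11 / 2 4 8 / 9 9 2]. Elementwise product with the kernel and sum: 12·-2 + 4·-1 + 11·1 + 2·-1 + 4·3 + 8·1 + 9·-1 + 9·1 + 2·3.
Output[0,1]: The receptive field on the input at this output position is [11 3 3 / 8 6 3 / 2 9 1]. Elementwise product with the kernel and sum: 11·-2 + 3·-1 + 3·1 + 8·-1 + 6·3 + 3·1 + 2·-1 + 9·1 + 1·3.

7 1 60
10 9 14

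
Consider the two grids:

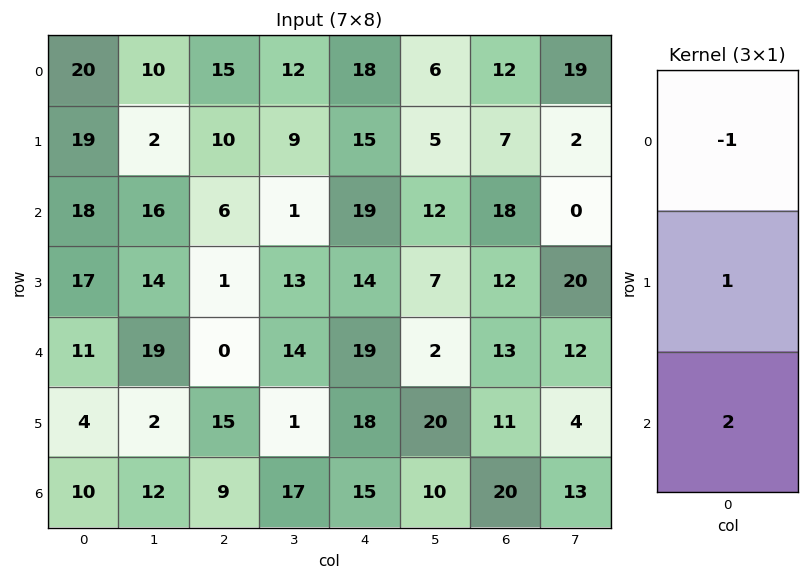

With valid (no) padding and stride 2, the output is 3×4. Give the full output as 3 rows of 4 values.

35 7 35 31
21 -5 33 20
13 33 29 38

Output[0,0]: The receptive field on the input at this output position is [20 / 19 / 18]. Elementwise product with the kernel and sum: 20·-1 + 19·1 + 18·2.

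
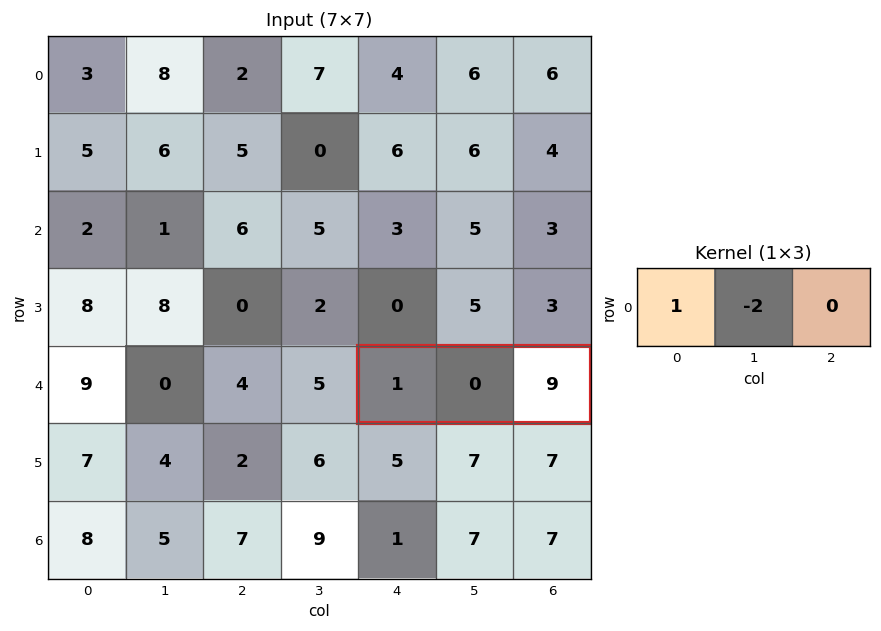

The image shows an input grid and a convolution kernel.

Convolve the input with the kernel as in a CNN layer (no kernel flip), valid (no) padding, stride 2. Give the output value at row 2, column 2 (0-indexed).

1

The receptive field on the input at this output position is [1 0 9]. Elementwise product with the kernel and sum: 1·1 + 0·-2.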